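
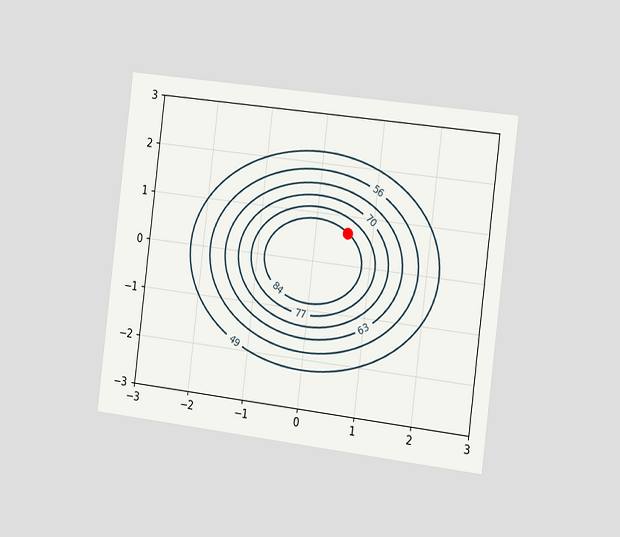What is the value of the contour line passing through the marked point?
The chart is tilted about 7° clockwise and viewed slightly from the right. The marked point sits on the contour labelled 84.

84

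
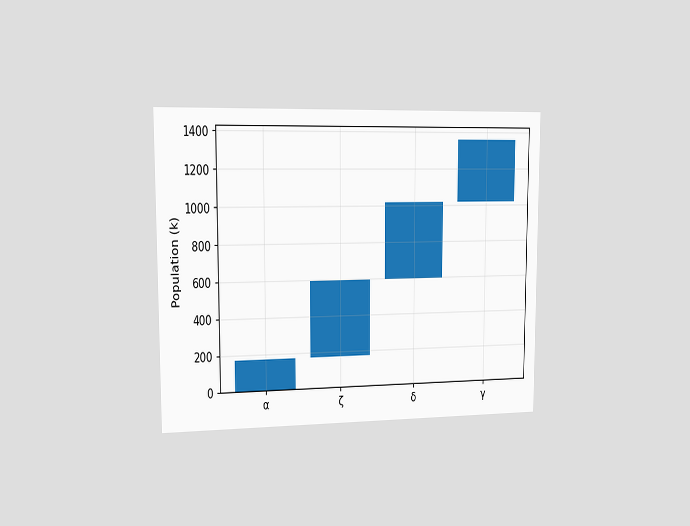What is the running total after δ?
The chart is viewed slightly from the left. After δ the running total reaches 1020k.

1020k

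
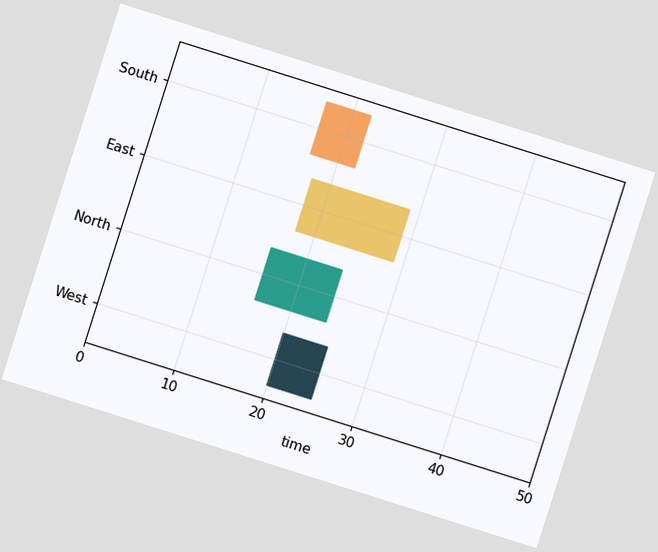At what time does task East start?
The chart is tilted about 18° clockwise. The East bar begins at t=18.

18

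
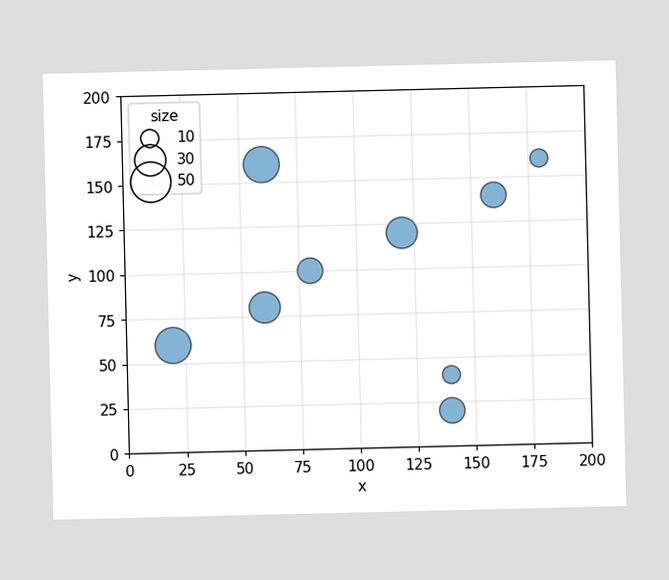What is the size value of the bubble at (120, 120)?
Matching the bubble at (120, 120) against the size legend gives 30.

30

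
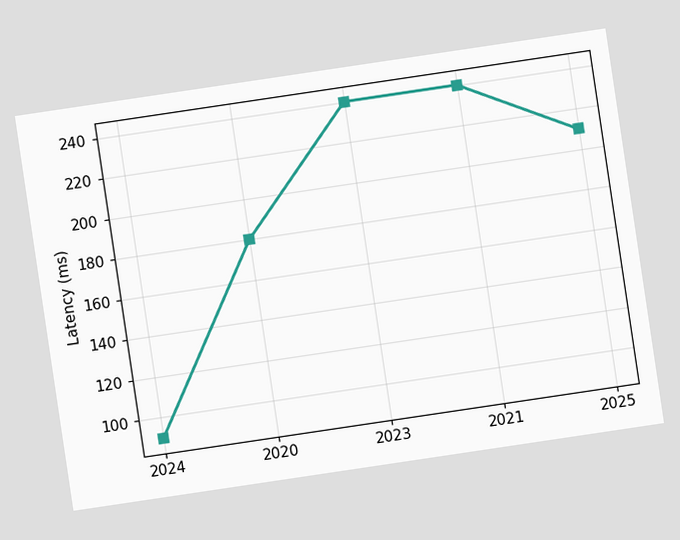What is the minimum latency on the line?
90ms

The chart is tilted about 8° counter-clockwise. The lowest point is at 2024, and reading across to the y-axis gives 90ms.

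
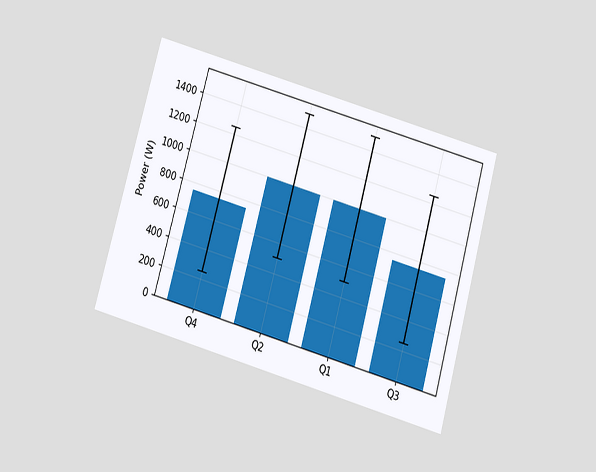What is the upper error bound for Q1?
The chart is tilted about 16° clockwise and viewed slightly from below. The Q1 bar's upper whisker reaches 1500W.

1500W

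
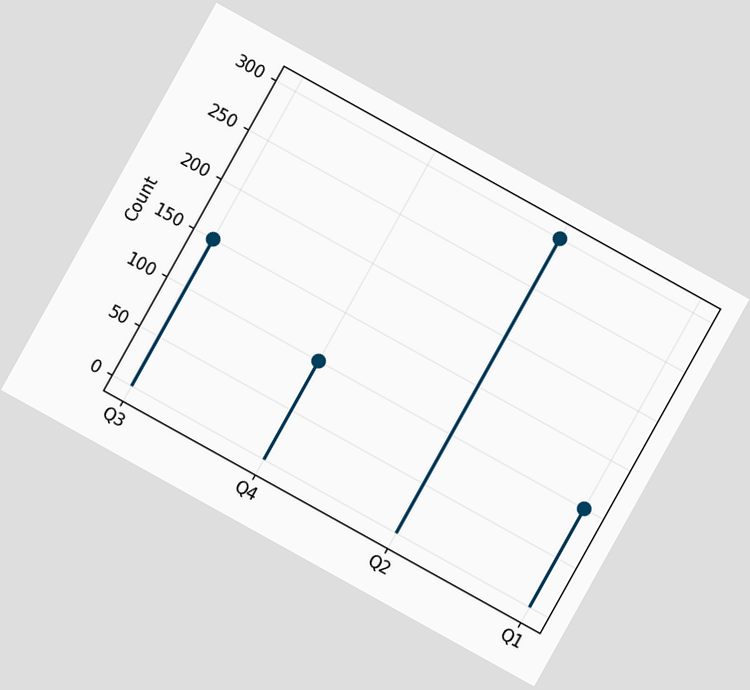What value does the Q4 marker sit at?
The chart is tilted about 29° clockwise. The Q4 marker sits at 100.

100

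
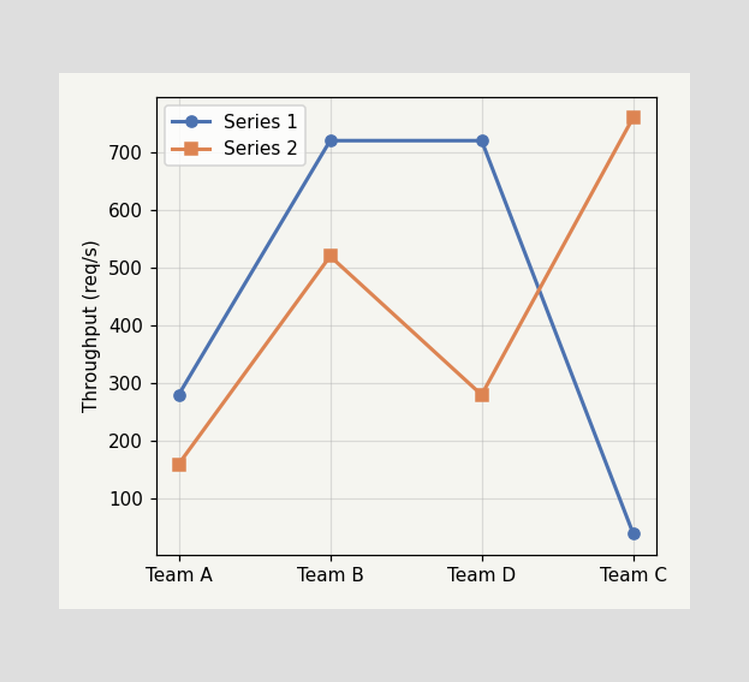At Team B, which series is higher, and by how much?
At Team B, Series 1 sits above the other line by 200req/s.

Series 1, by 200req/s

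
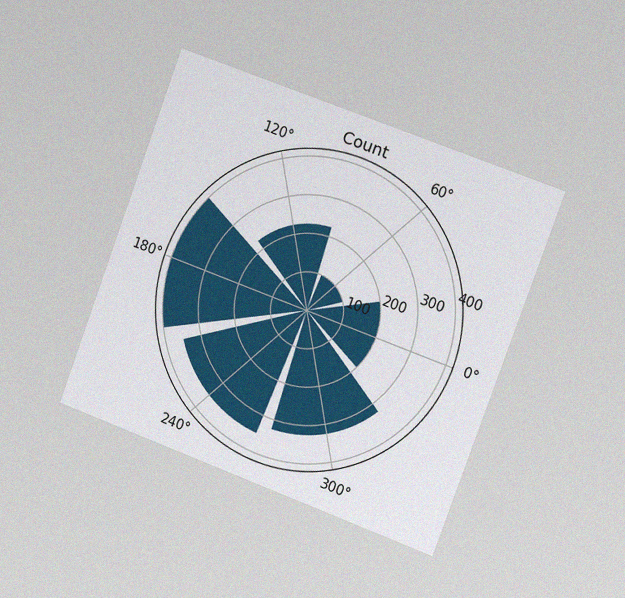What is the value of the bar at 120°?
225

The chart is tilted about 20° clockwise and viewed slightly from the right, with some photo noise. The bar at 120° reaches 225 on the radial axis.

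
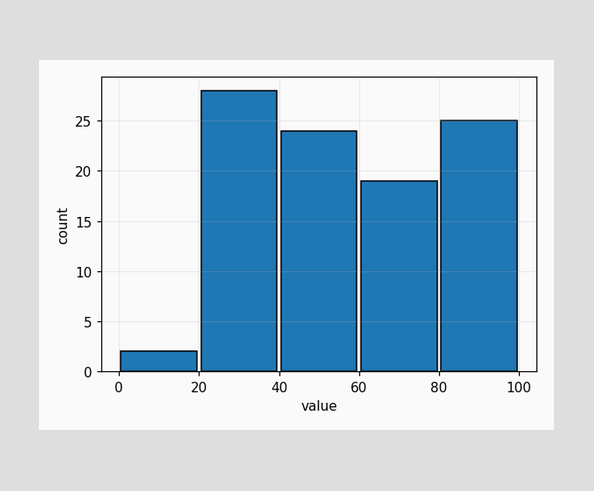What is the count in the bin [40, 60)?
The [40, 60) bin has height 24.

24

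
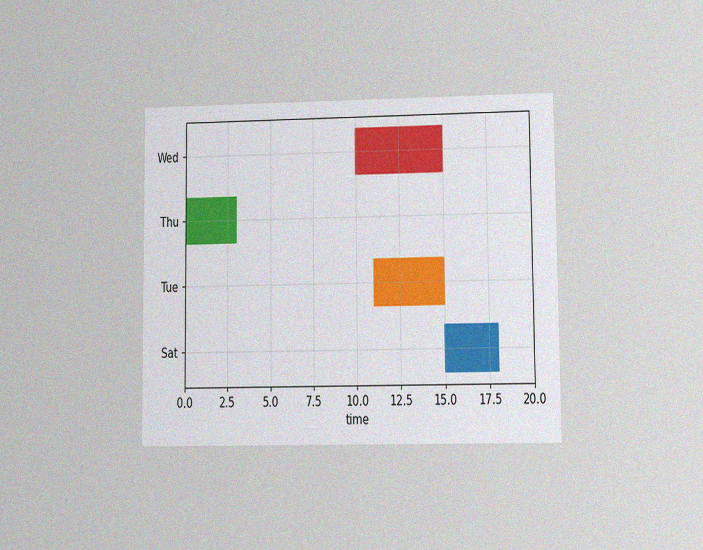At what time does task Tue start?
11

The chart is viewed at a slight angle, with some photo noise. The Tue bar begins at t=11.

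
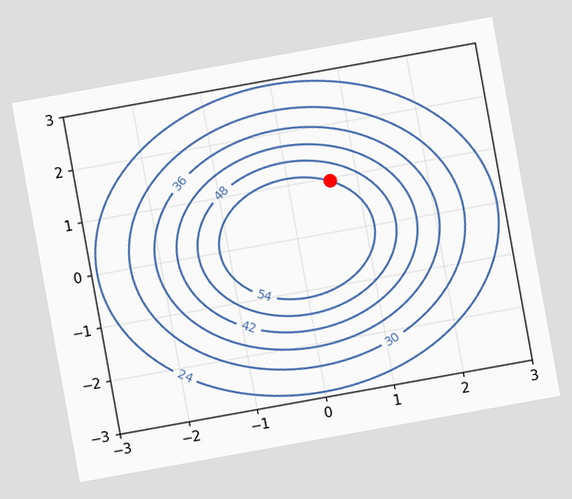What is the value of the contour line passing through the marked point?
54

The chart is tilted about 10° counter-clockwise. The marked point sits on the contour labelled 54.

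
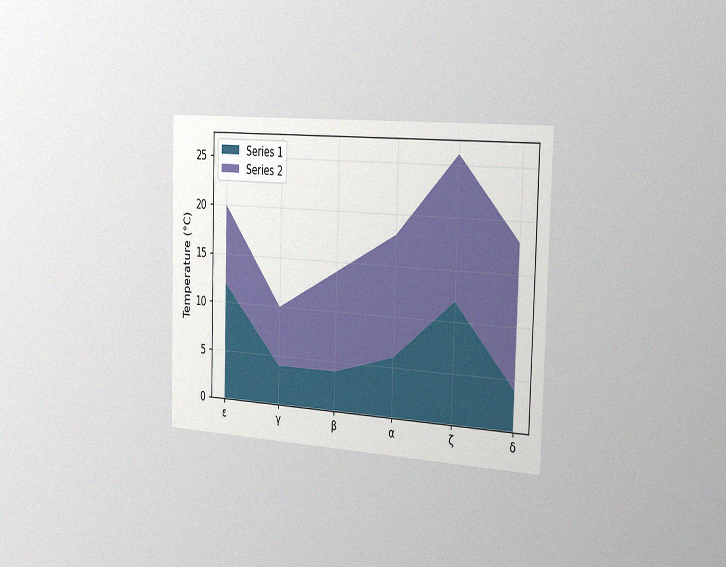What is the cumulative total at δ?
18°C

The chart is viewed slightly from the right, with some photo noise. The stacked total at δ reaches 18°C.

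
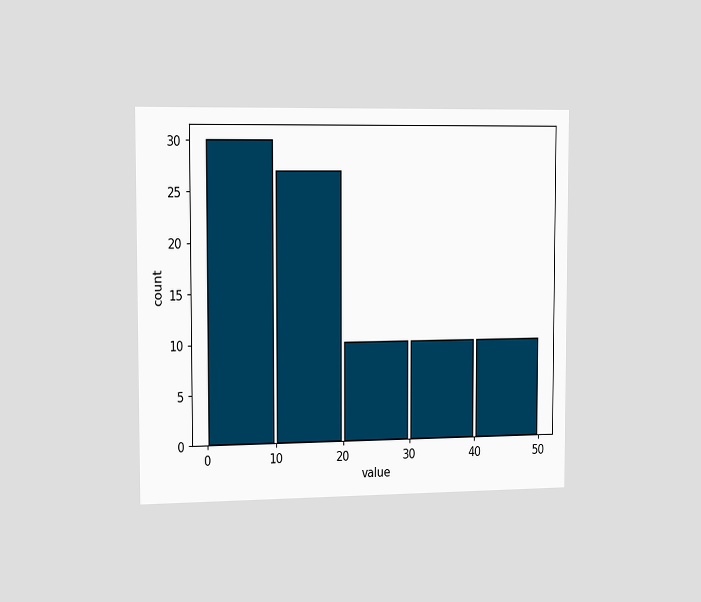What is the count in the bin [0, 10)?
30

The chart is viewed slightly from the left. The [0, 10) bin has height 30.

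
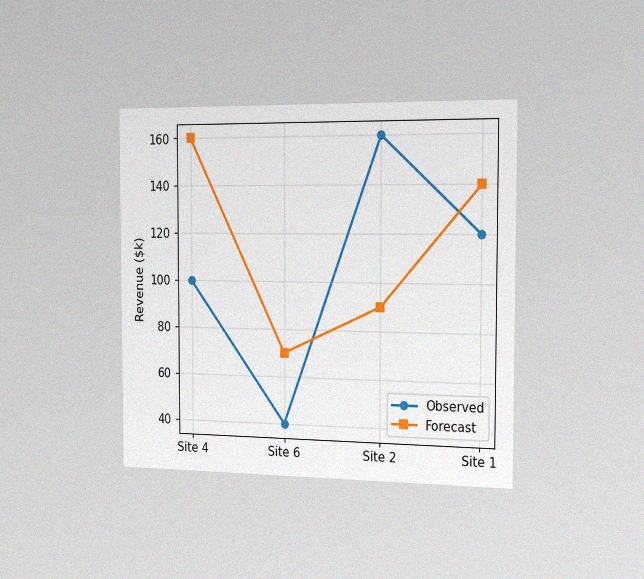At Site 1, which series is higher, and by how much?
Forecast, by $20k

The chart is viewed slightly from the right, with some photo noise. At Site 1, Forecast sits above the other line by $20k.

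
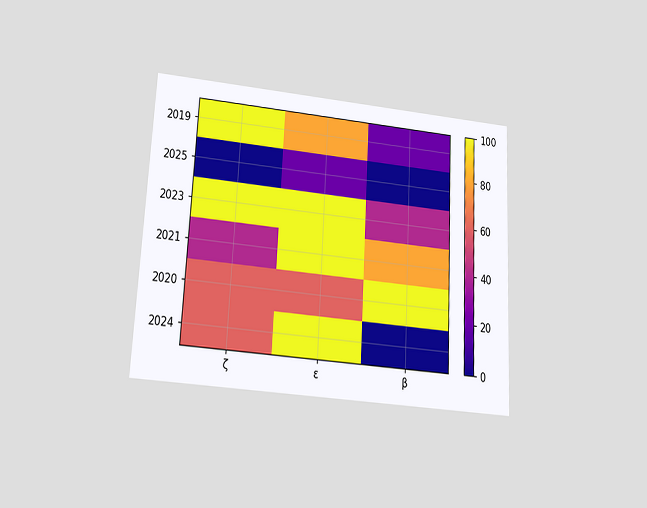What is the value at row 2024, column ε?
The chart is tilted about 3° clockwise and viewed slightly from below. Matching cell (2024, ε) against the colorbar gives 100.

100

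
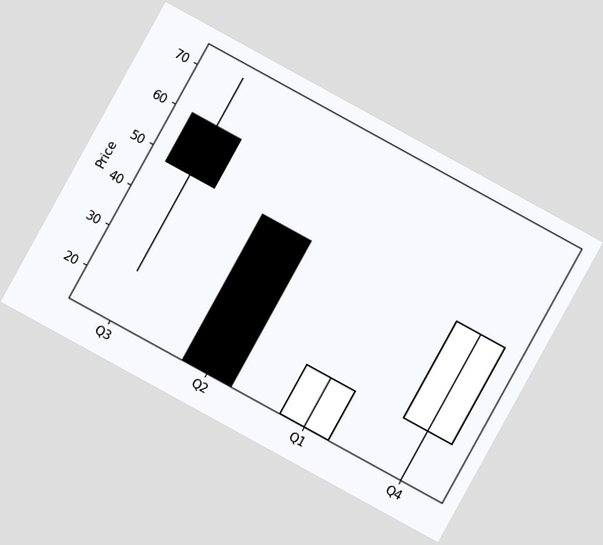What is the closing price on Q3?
The chart is tilted about 29° clockwise. The Q3 candle closes at 48.

48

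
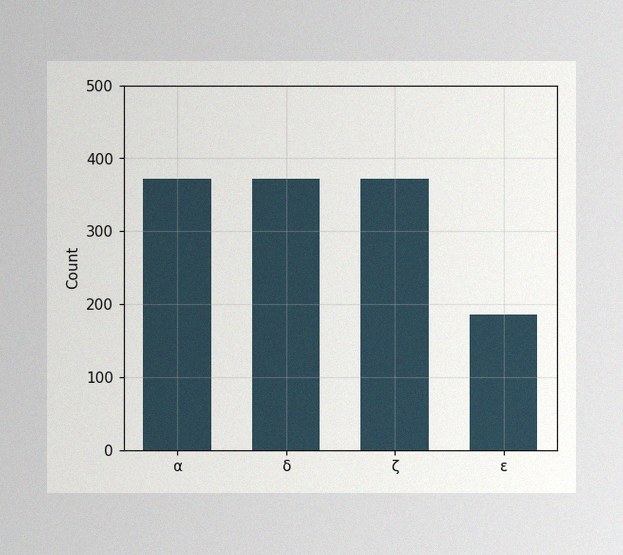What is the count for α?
The image has some photo noise and uneven lighting. Reading along the chart's y-axis, the α bar reaches 372.

372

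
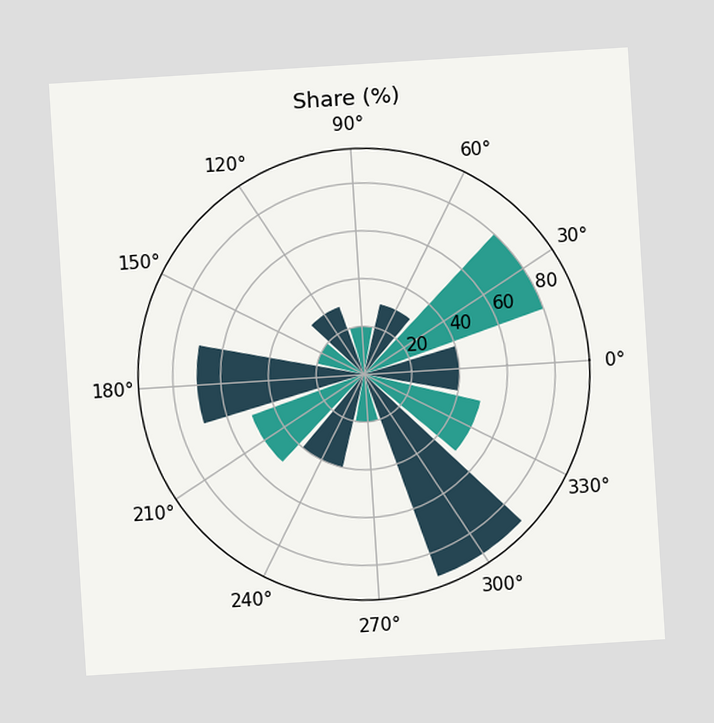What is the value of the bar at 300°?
The chart is tilted about 4° counter-clockwise. The bar at 300° reaches 90% on the radial axis.

90%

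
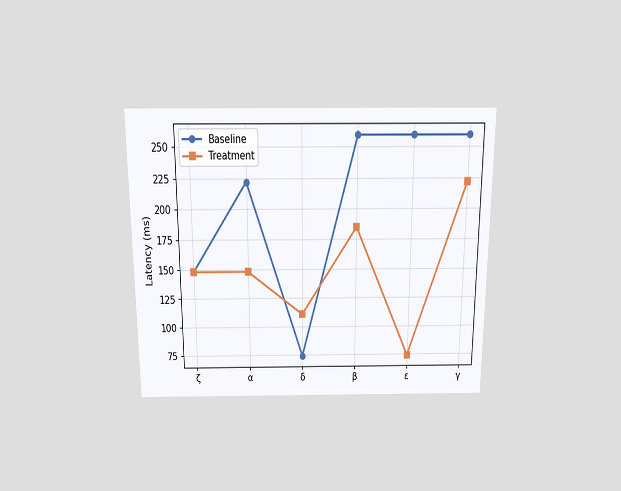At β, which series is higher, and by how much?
The chart is viewed slightly from above. At β, Baseline sits above the other line by 74ms.

Baseline, by 74ms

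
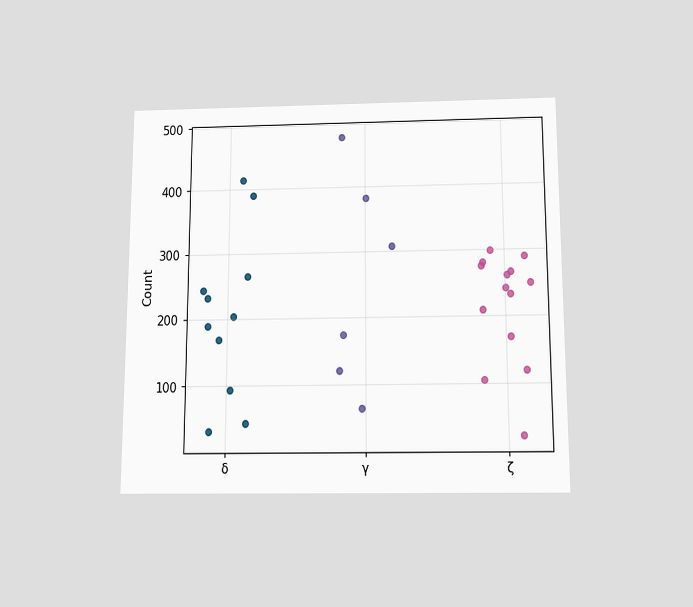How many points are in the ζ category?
The chart is viewed slightly from below. Counting the markers in the ζ column gives 14.

14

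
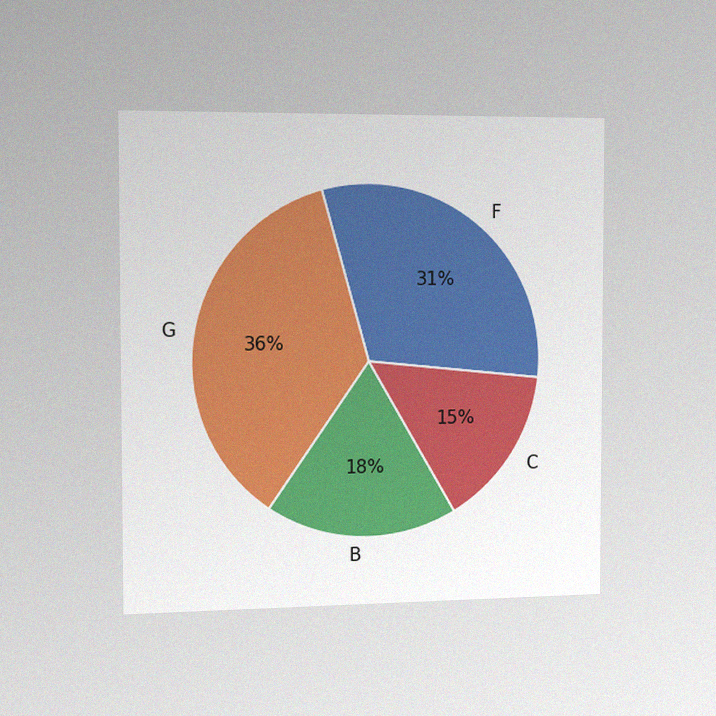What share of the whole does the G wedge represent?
The chart is viewed slightly from the left, with some photo noise. The G slice takes up 36% of the pie.

36%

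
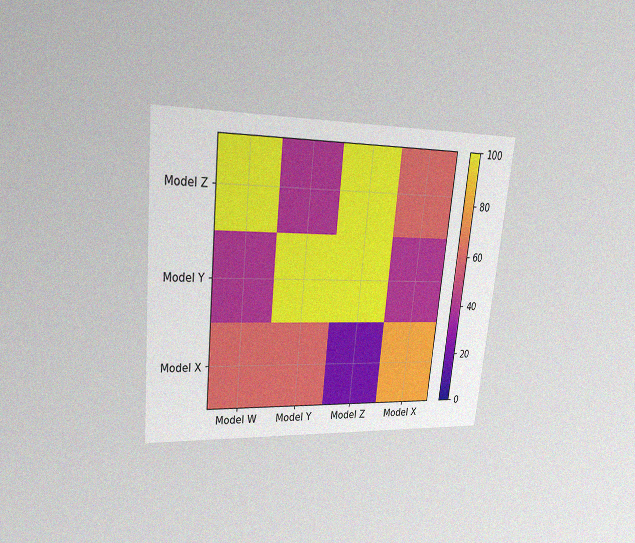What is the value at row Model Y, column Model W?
40

The chart is tilted about 6° clockwise and viewed at a slight angle, with some photo noise. Matching cell (Model Y, Model W) against the colorbar gives 40.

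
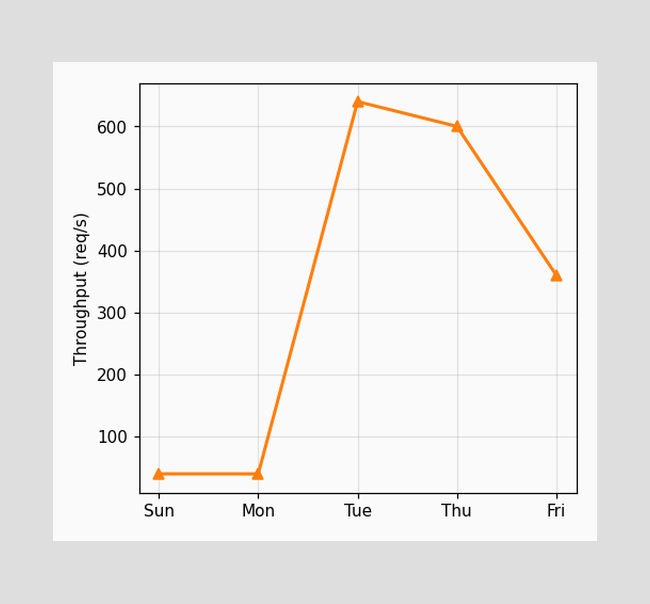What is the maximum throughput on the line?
640req/s

The highest point is at Tue, and reading across to the y-axis gives 640req/s.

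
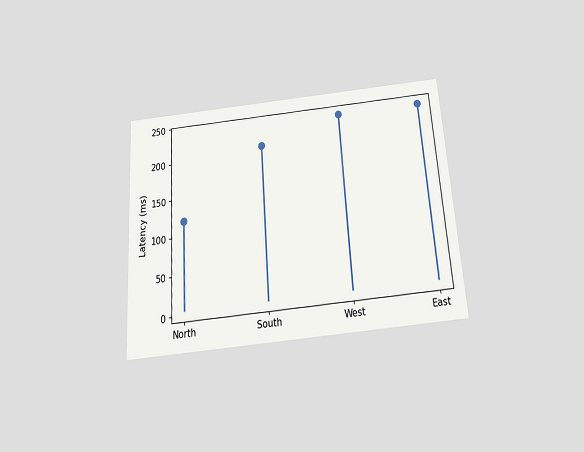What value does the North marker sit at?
120ms

The chart is tilted about 4° counter-clockwise and viewed slightly from below. The North marker sits at 120ms.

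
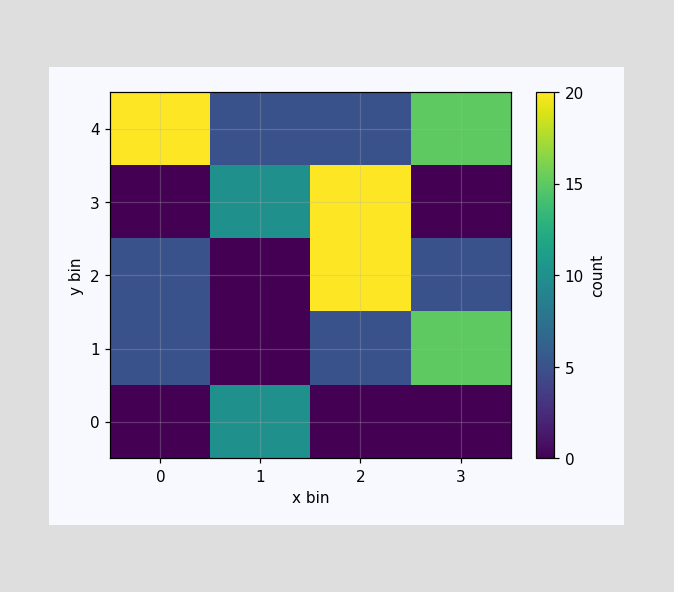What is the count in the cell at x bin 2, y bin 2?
20

Matching the cell (2, 2) against the colorbar gives 20.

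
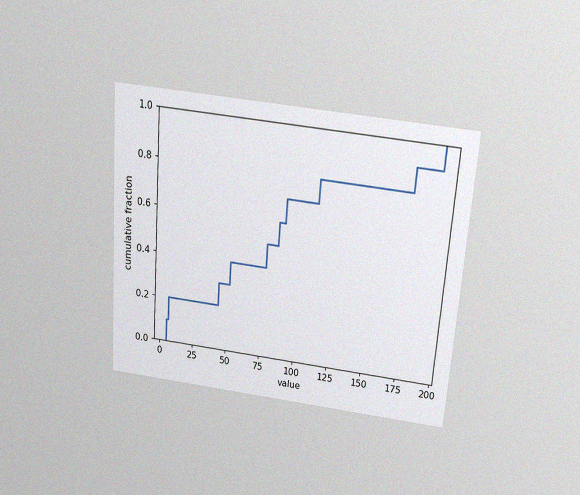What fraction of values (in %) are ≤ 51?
40%

The chart is tilted about 4° clockwise and viewed slightly from above, with some photo noise. At x=51 the ECDF step is at 40%.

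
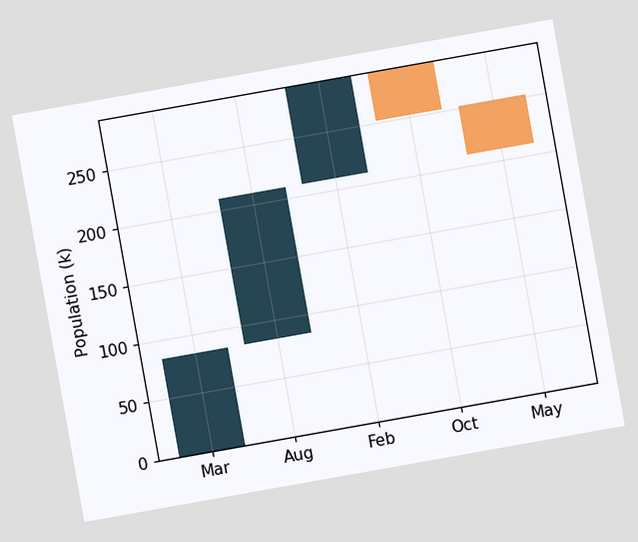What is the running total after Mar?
84k

The chart is tilted about 10° counter-clockwise. After Mar the running total reaches 84k.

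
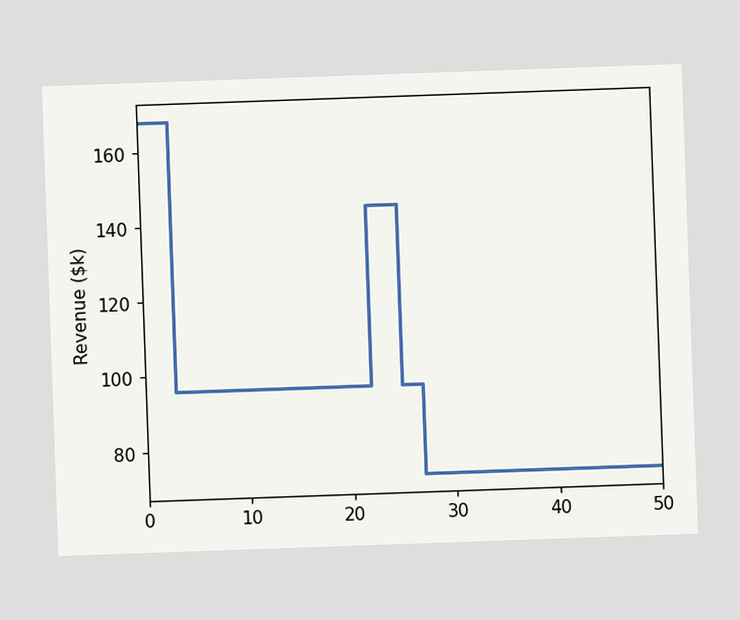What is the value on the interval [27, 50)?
The chart is tilted about 2° counter-clockwise. On [27, 50) the step sits at $72k.

$72k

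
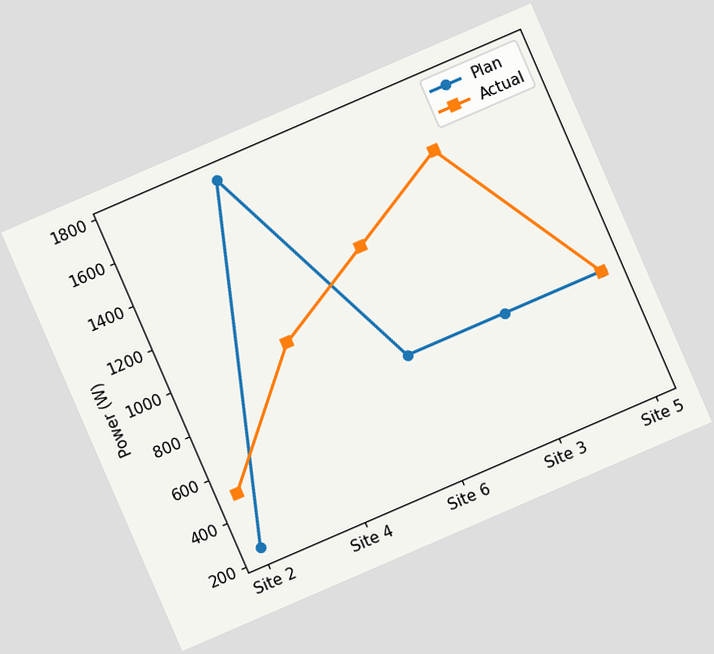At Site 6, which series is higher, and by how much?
Actual, by 500W

The chart is tilted about 23° counter-clockwise. At Site 6, Actual sits above the other line by 500W.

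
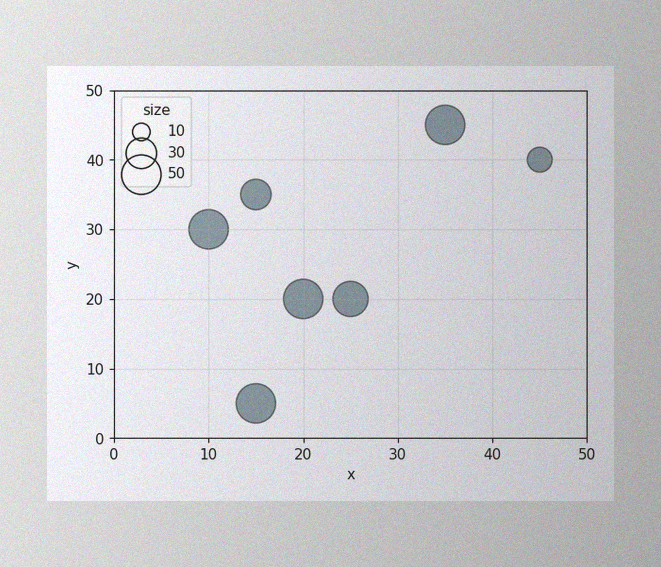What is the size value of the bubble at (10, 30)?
50

The image has some photo noise and uneven lighting. Matching the bubble at (10, 30) against the size legend gives 50.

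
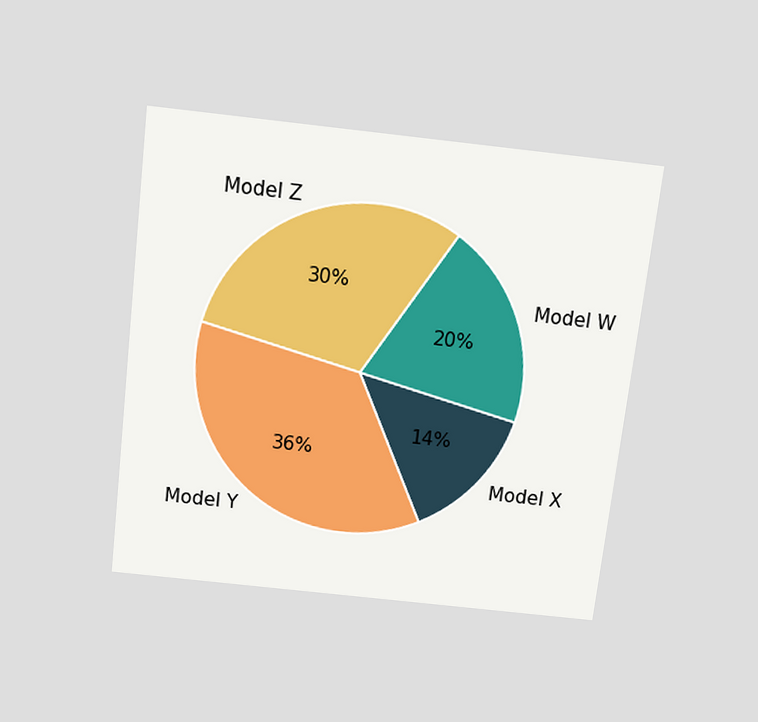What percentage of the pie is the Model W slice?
20%

The chart is tilted about 7° clockwise and viewed slightly from above. The Model W slice takes up 20% of the pie.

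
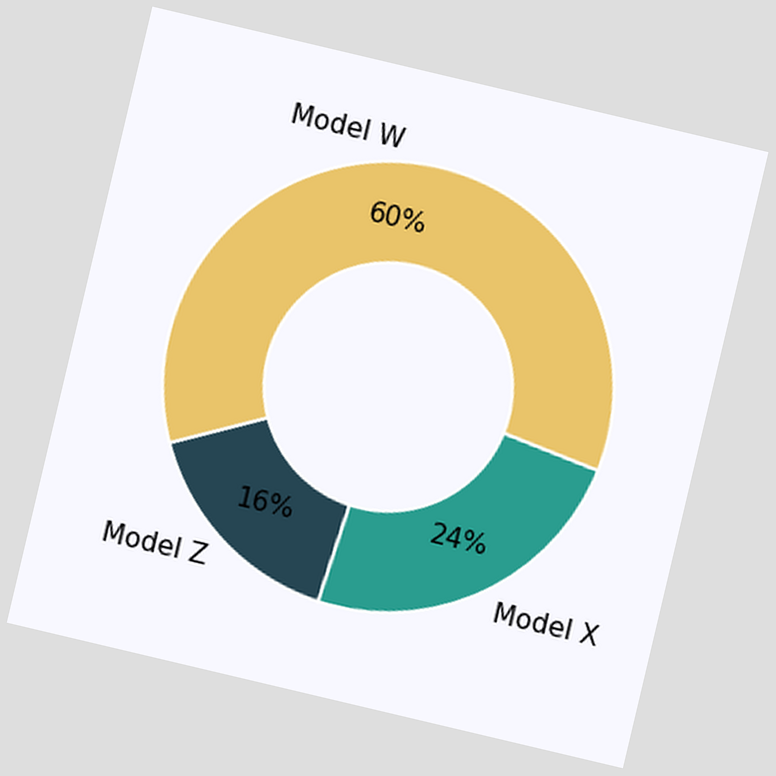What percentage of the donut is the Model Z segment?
16%

The chart is tilted about 13° clockwise. The Model Z segment takes up 16% of the ring.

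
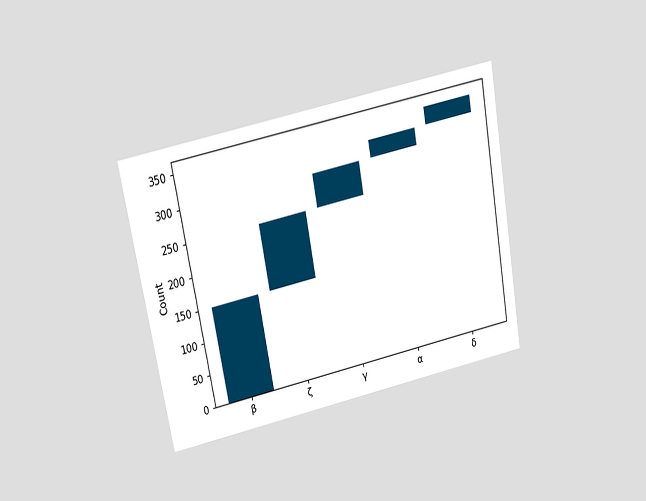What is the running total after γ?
300

The chart is tilted about 10° counter-clockwise and viewed slightly from above. After γ the running total reaches 300.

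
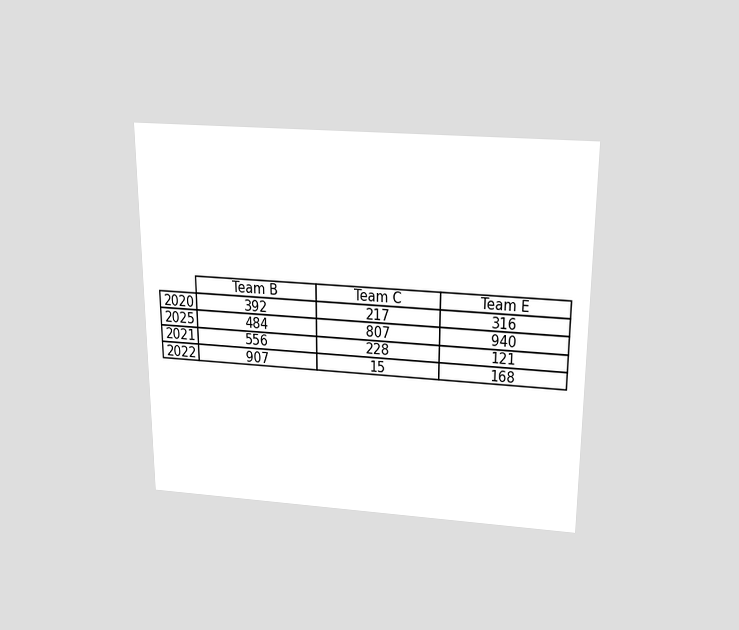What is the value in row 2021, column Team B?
556

The chart is viewed slightly from above. The (2021, Team B) cell reads 556.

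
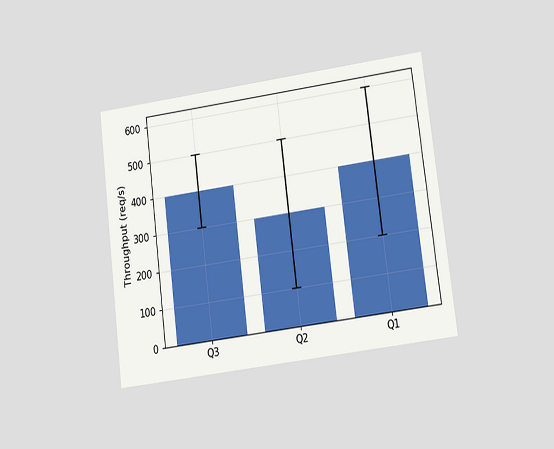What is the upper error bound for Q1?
The chart is tilted about 7° counter-clockwise and viewed at a slight angle. The Q1 bar's upper whisker reaches 600req/s.

600req/s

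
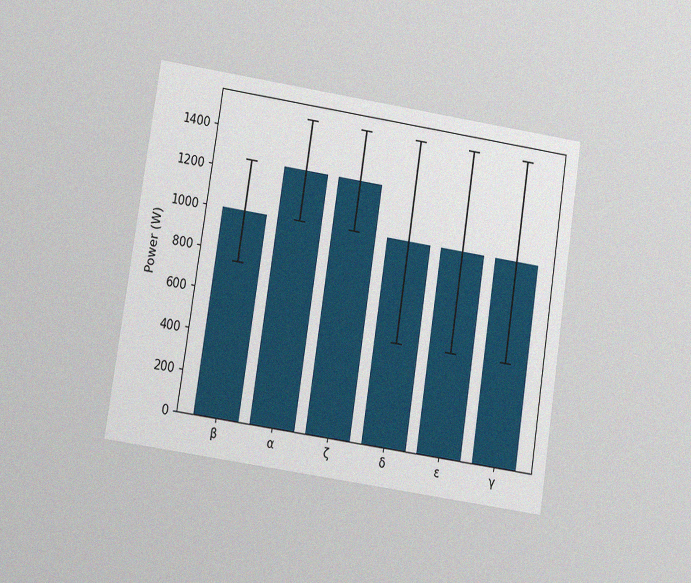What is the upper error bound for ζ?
The chart is tilted about 9° clockwise and viewed at a slight angle, with some photo noise. The ζ bar's upper whisker reaches 1500W.

1500W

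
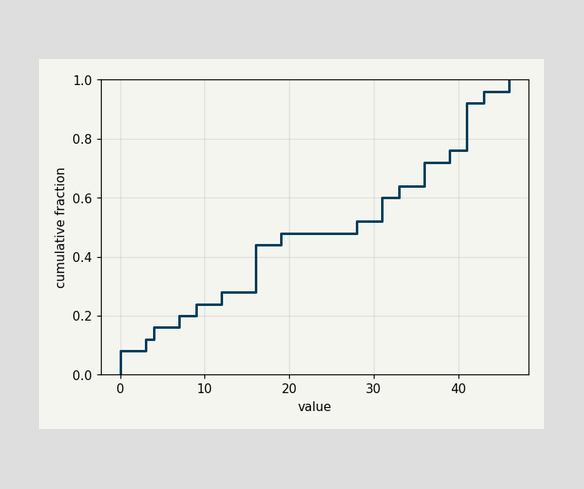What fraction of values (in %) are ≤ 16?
At x=16 the ECDF step is at 44%.

44%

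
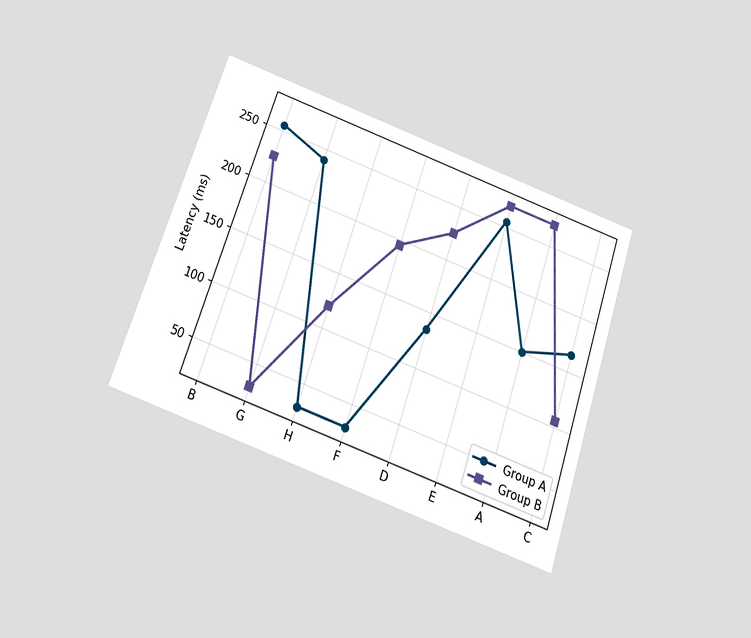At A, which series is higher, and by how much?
The chart is tilted about 19° clockwise and viewed slightly from below. At A, Group B sits above the other line by 120ms.

Group B, by 120ms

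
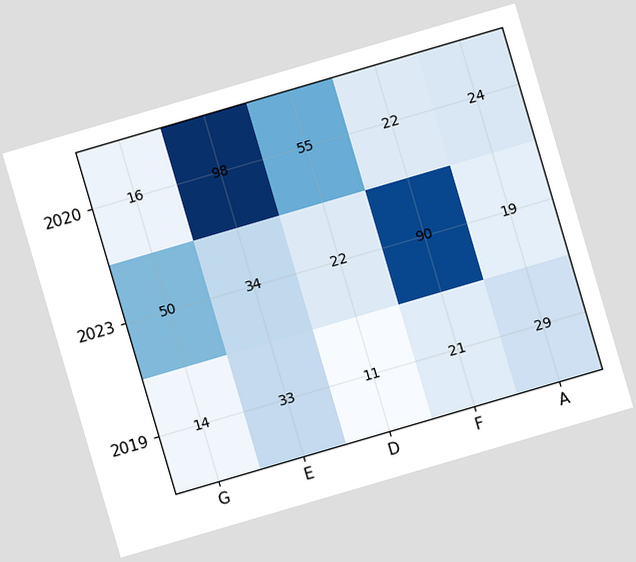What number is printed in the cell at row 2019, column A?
29

The chart is tilted about 16° counter-clockwise. The (2019, A) cell reads 29.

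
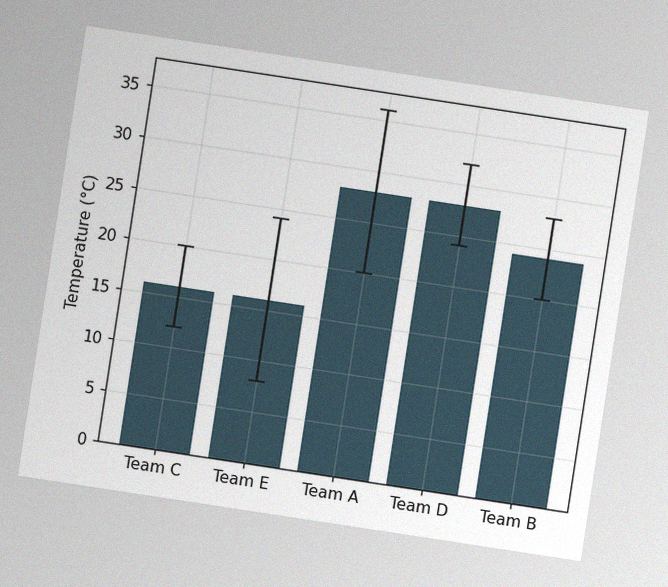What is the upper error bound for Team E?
The chart is tilted about 9° clockwise, with some photo noise. The Team E bar's upper whisker reaches 24°C.

24°C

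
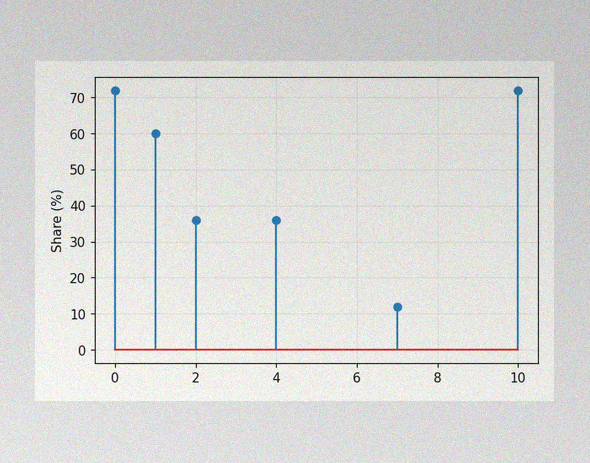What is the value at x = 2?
The image has some photo noise and uneven lighting. The stem at x=2 reaches 36%.

36%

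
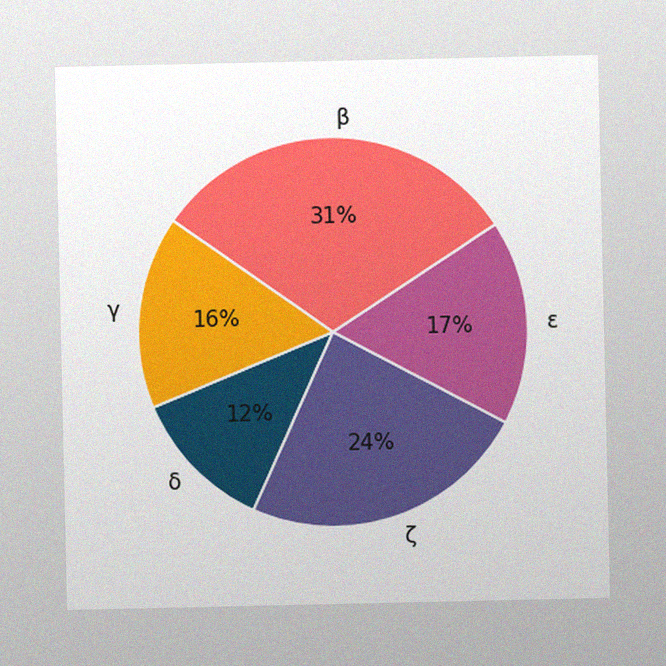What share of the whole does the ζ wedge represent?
24%

The image has some photo noise and uneven lighting. The ζ slice takes up 24% of the pie.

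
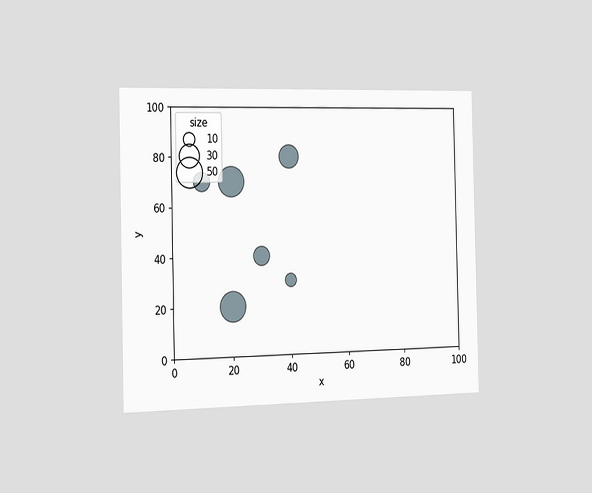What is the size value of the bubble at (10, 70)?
20

The chart is viewed slightly from the left. Matching the bubble at (10, 70) against the size legend gives 20.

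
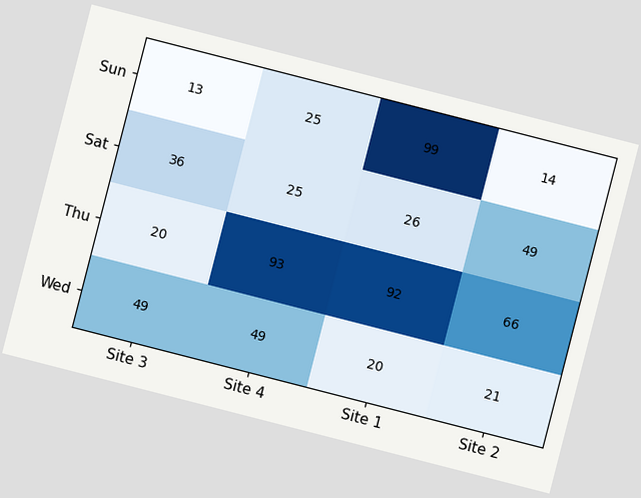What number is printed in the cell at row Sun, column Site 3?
The chart is tilted about 14° clockwise. The (Sun, Site 3) cell reads 13.

13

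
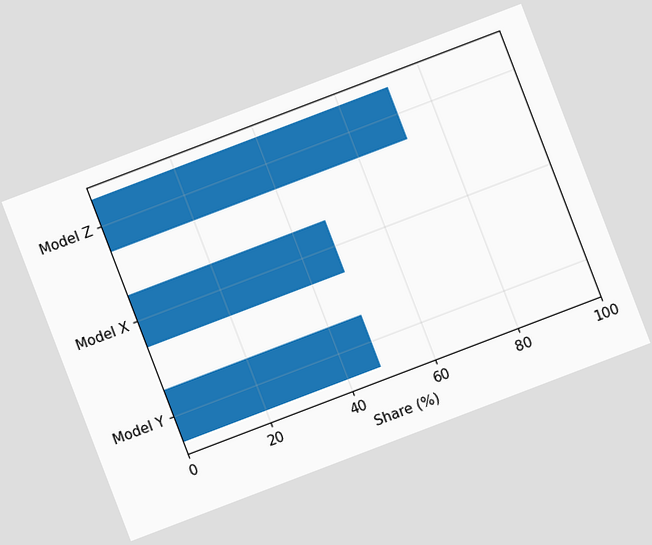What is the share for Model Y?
The chart is tilted about 21° counter-clockwise. Reading along the chart's x-axis, the Model Y bar reaches 48%.

48%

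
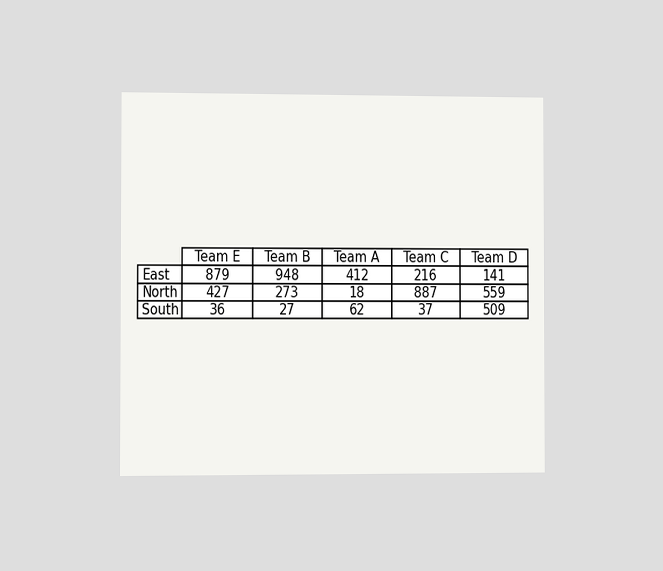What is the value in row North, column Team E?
The chart is viewed slightly from the left. The (North, Team E) cell reads 427.

427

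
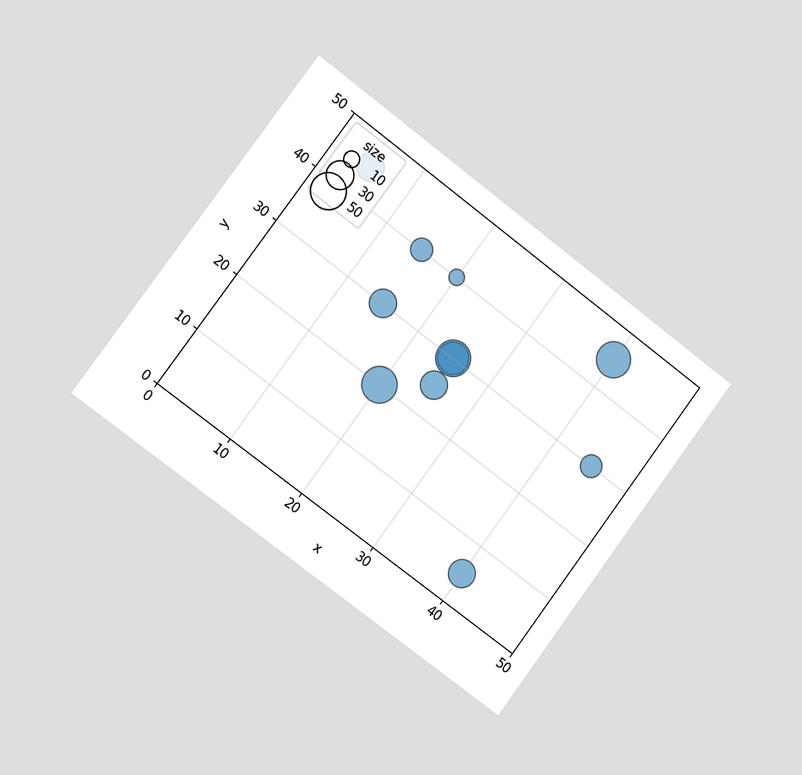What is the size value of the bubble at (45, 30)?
The chart is tilted about 37° clockwise and viewed slightly from the left. Matching the bubble at (45, 30) against the size legend gives 20.

20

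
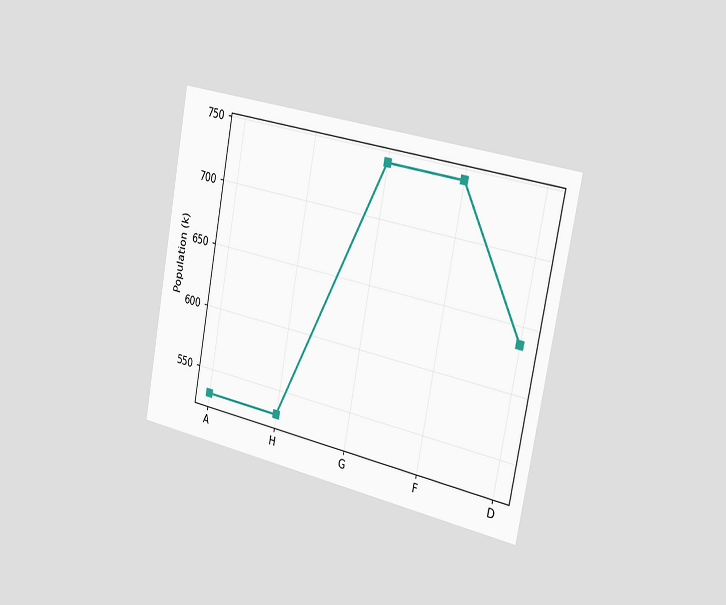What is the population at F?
742k

The chart is tilted about 11° clockwise and viewed slightly from the right. At F, the line is at 742k.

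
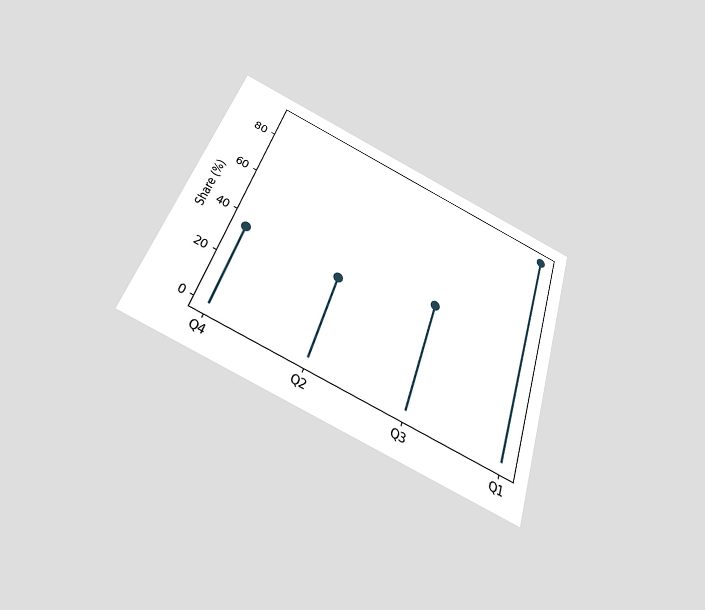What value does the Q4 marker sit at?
The chart is tilted about 18° clockwise and viewed slightly from below. The Q4 marker sits at 35%.

35%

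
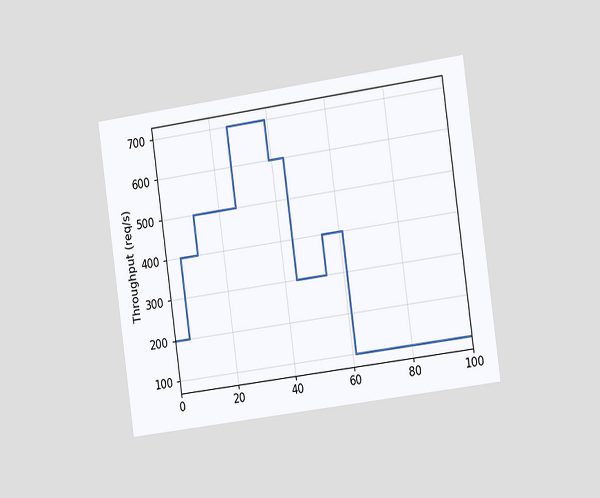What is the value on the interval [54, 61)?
400req/s

The chart is tilted about 8° counter-clockwise and viewed slightly from the right. On [54, 61) the step sits at 400req/s.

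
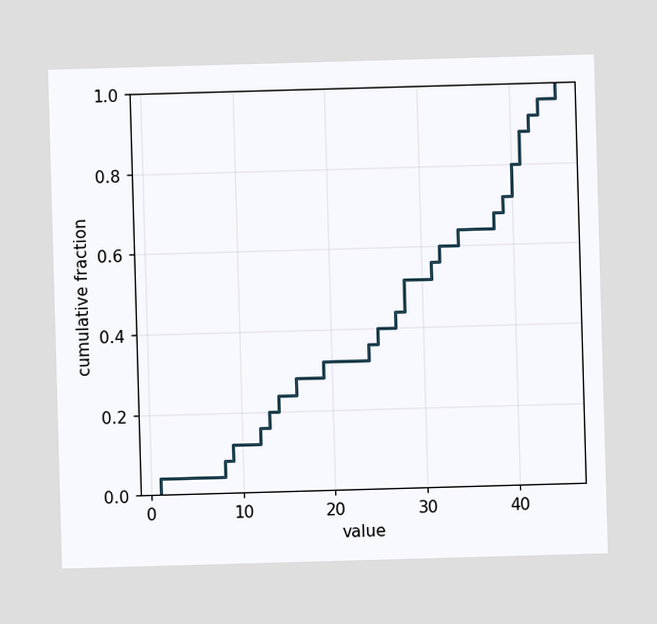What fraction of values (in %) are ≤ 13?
At x=13 the ECDF step is at 20%.

20%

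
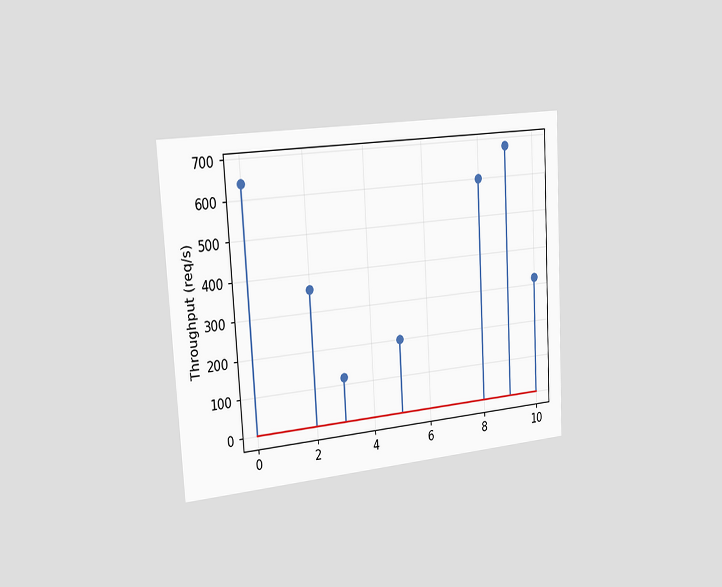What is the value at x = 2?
The chart is tilted about 3° counter-clockwise and viewed slightly from the left. The stem at x=2 reaches 360req/s.

360req/s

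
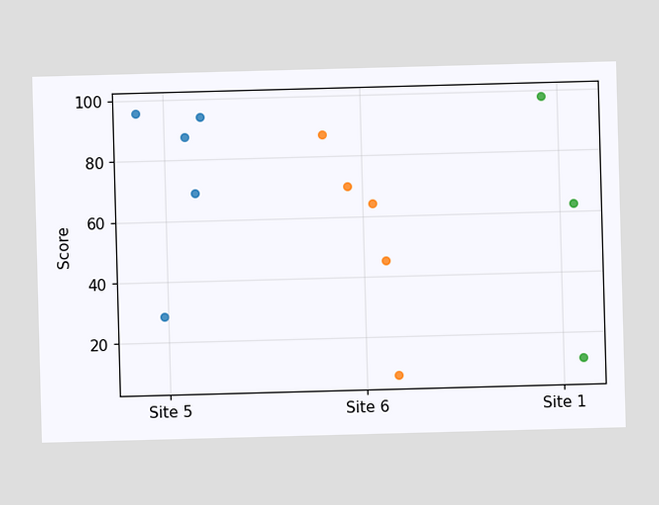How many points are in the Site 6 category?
5

Counting the markers in the Site 6 column gives 5.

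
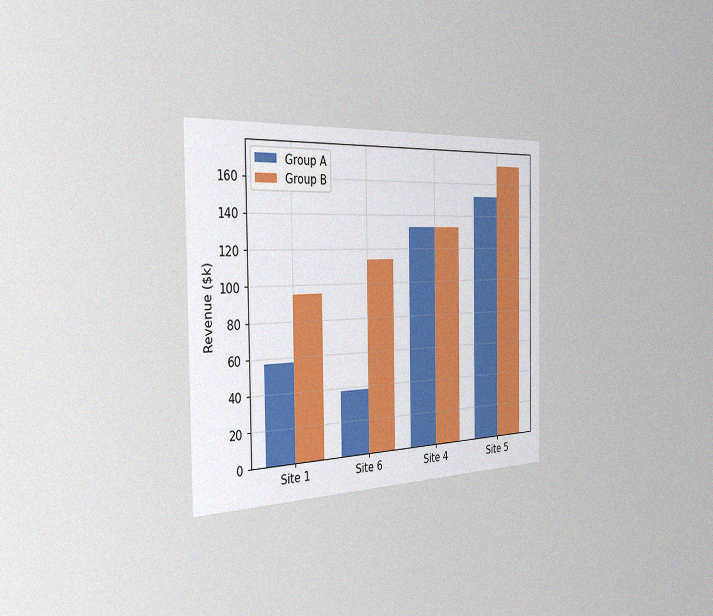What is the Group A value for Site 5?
The chart is viewed slightly from the left, with some photo noise. The Group A bar at Site 5 reaches $152k on the y-axis.

$152k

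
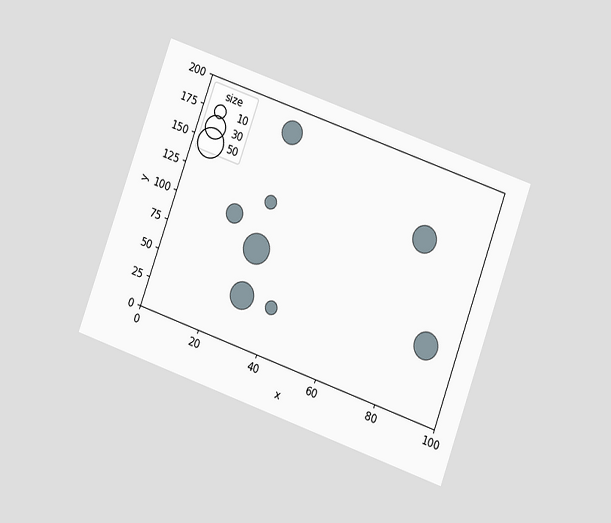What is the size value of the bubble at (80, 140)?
40

The chart is tilted about 20° clockwise and viewed at a slight angle. Matching the bubble at (80, 140) against the size legend gives 40.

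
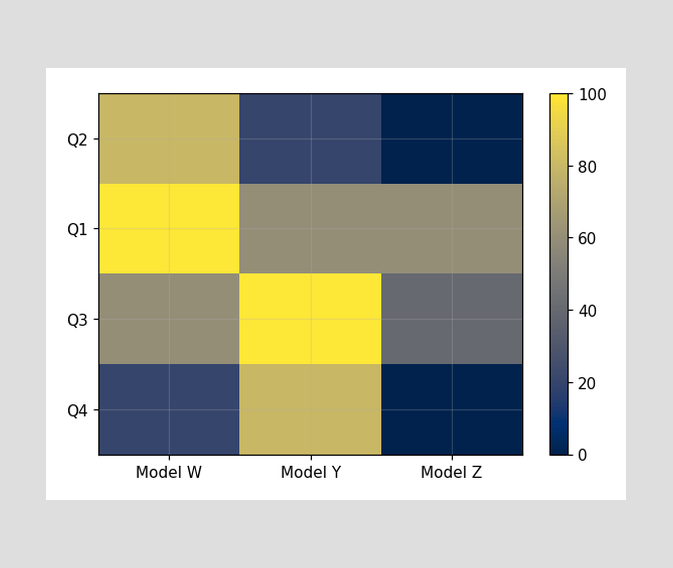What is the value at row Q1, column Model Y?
Matching cell (Q1, Model Y) against the colorbar gives 60.

60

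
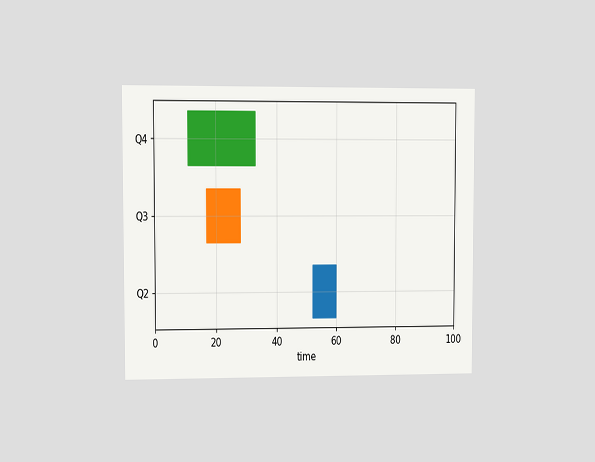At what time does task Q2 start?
The chart is viewed at a slight angle. The Q2 bar begins at t=52.

52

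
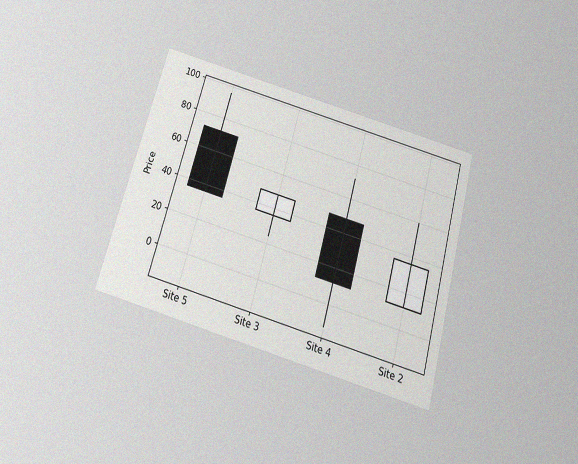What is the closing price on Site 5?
The chart is tilted about 16° clockwise and viewed slightly from below, with some photo noise. The Site 5 candle closes at 36.

36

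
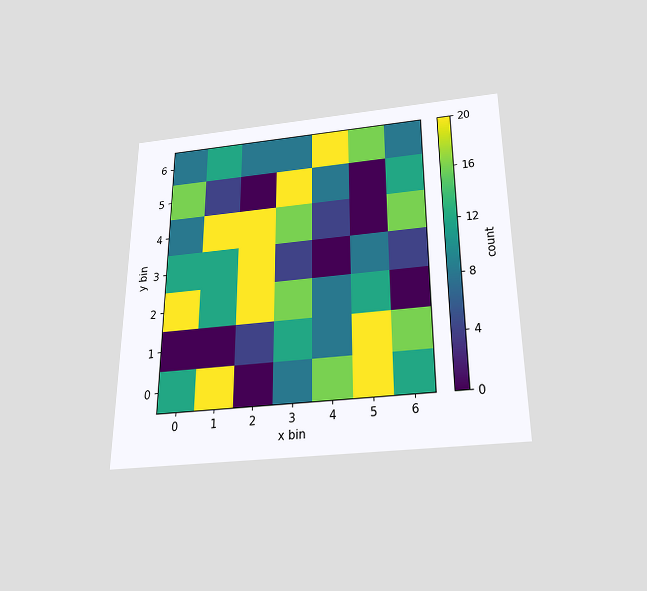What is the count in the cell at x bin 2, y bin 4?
20

The chart is viewed slightly from below. Matching the cell (2, 4) against the colorbar gives 20.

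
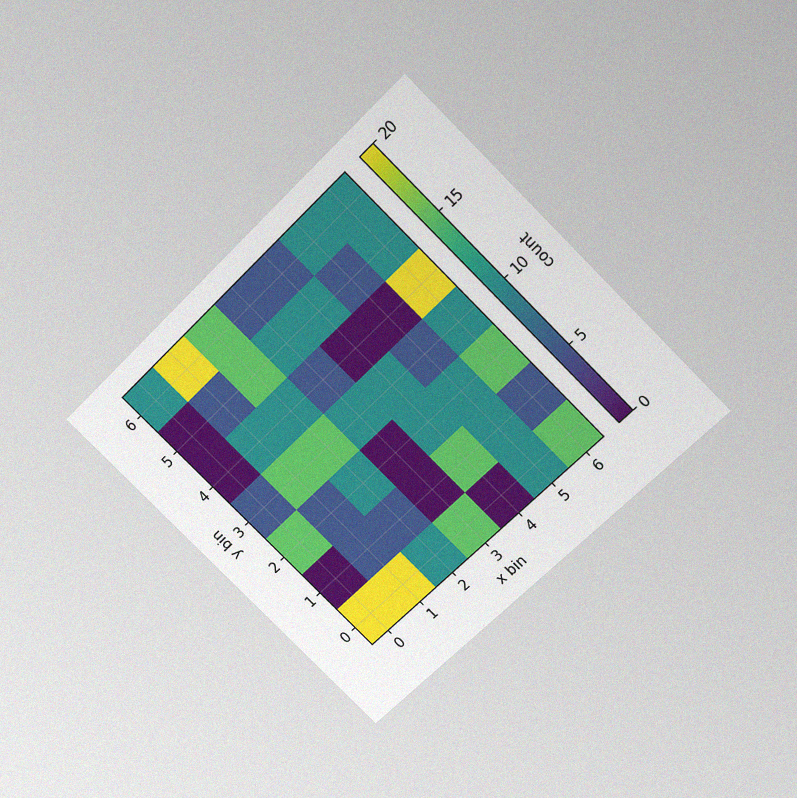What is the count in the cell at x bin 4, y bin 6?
The chart is tilted about 45° counter-clockwise and viewed slightly from above, with some photo noise. Matching the cell (4, 6) against the colorbar gives 5.

5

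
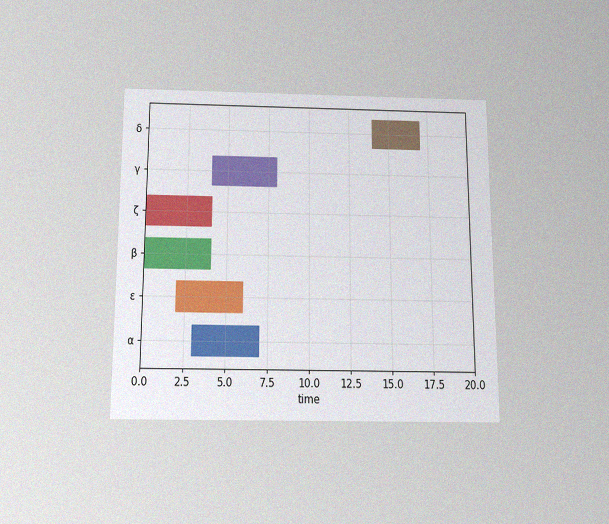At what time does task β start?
0

The chart is viewed slightly from below, with some photo noise. The β bar begins at t=0.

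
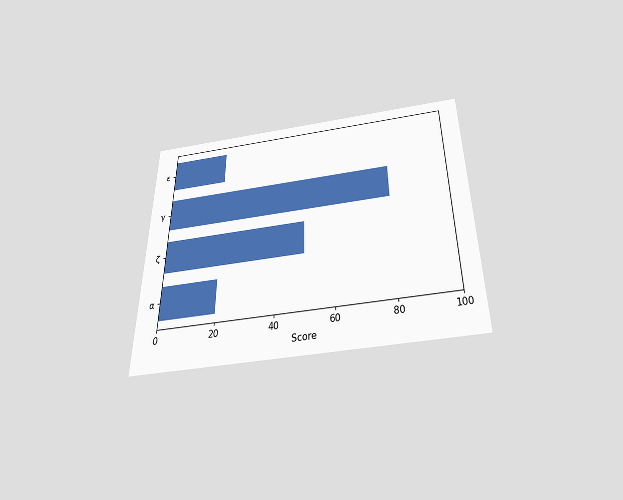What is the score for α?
The chart is viewed slightly from below. Reading along the chart's x-axis, the α bar reaches 20.

20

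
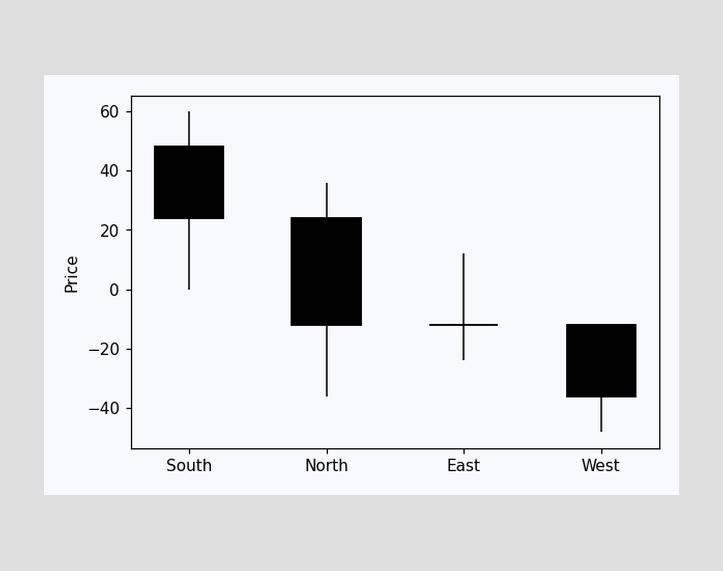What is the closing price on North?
The North candle closes at -12.

-12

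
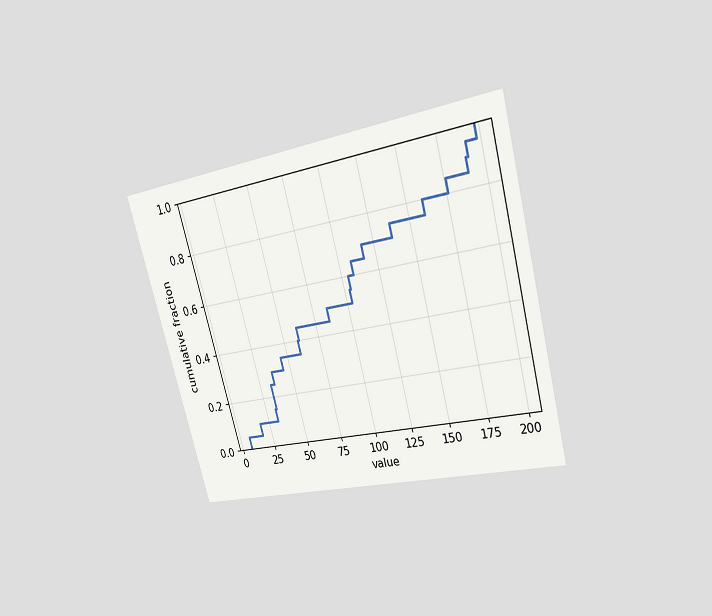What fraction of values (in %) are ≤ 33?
The chart is tilted about 15° counter-clockwise and viewed at a slight angle. At x=33 the ECDF step is at 25%.

25%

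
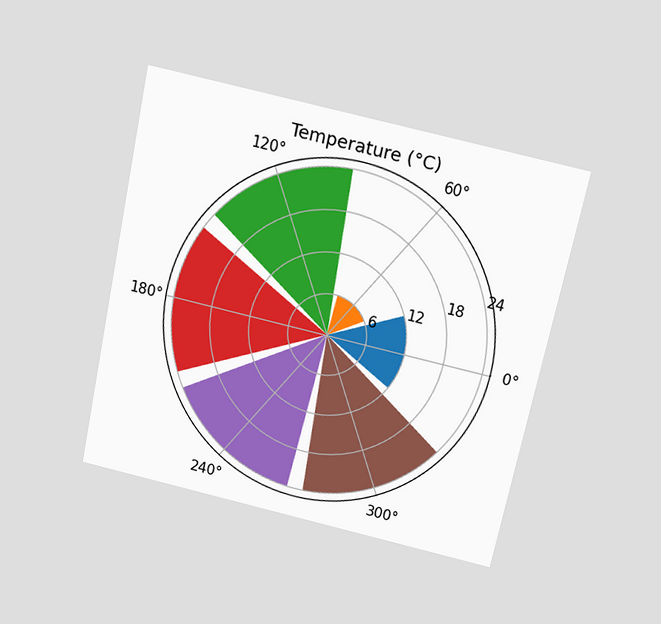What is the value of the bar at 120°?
24°C

The chart is tilted about 12° clockwise and viewed slightly from above. The bar at 120° reaches 24°C on the radial axis.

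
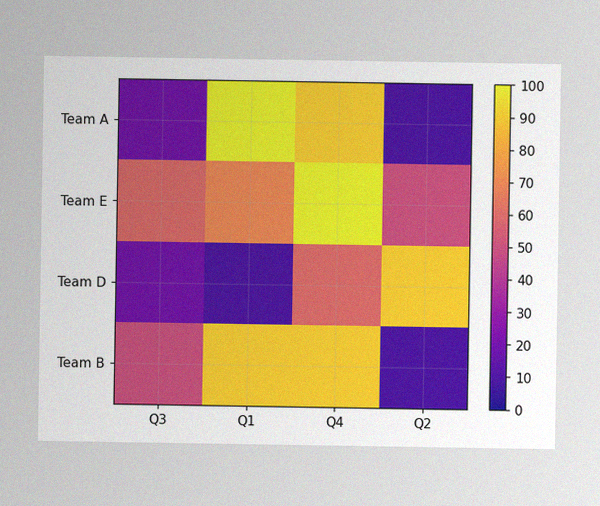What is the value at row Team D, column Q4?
60

The image has some photo noise and uneven lighting. Matching cell (Team D, Q4) against the colorbar gives 60.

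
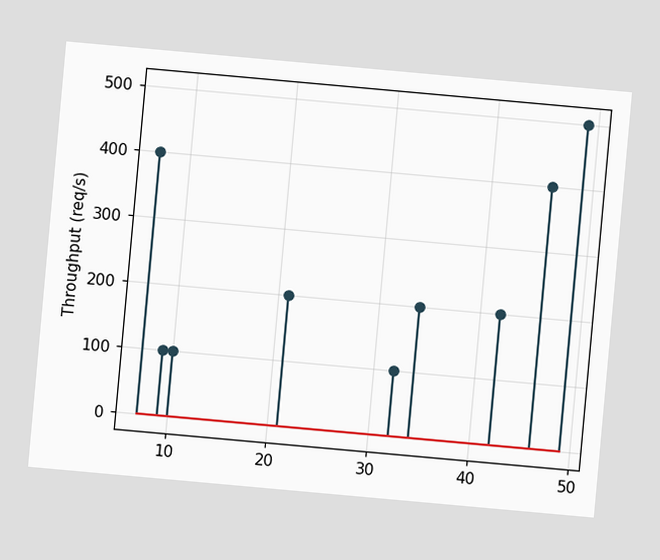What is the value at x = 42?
The chart is tilted about 5° clockwise. The stem at x=42 reaches 200req/s.

200req/s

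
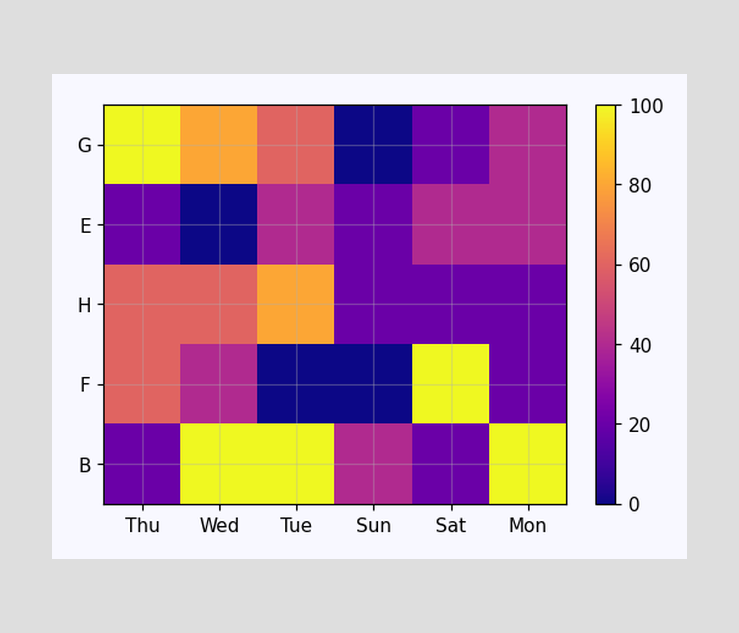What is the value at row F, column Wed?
Matching cell (F, Wed) against the colorbar gives 40.

40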